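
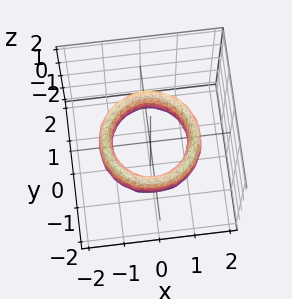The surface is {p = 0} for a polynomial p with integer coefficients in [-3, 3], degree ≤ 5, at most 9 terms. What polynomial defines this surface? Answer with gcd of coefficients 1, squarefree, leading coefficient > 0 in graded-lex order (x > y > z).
x^4 + 2*x^2*y^2 + y^4 - 3*x^2 - 3*y^2 + z^2 + 2

1. Degree: the shape is more complex than any degree-3 surface, so deg p = 4.
2. Symmetries: the surface is invariant under rotation about z: p = q(x² + y², z).
3. Against the integer gridlines: it misses every integer gridline on the z-axis; a circular section at z = 0 has radius exactly 1.
4. Together with the visible shape, these determine p as stated. Check: (-1, 0, 0) on the x-axis lies on the surface, and p(-1, 0, 0) = 0. ✓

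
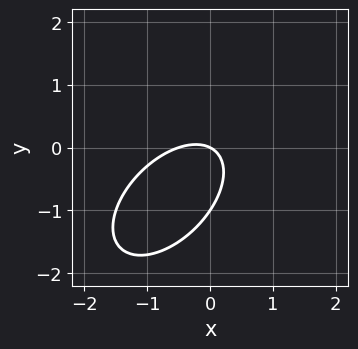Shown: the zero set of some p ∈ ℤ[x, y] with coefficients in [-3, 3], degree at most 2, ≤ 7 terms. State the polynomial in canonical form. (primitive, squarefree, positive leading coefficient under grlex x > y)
(a) Degree: no degree-1 curve has this shape, so deg p = 2.
(b) Against the integer gridlines: the y-axis gridline crossings are at y ∈ {-1, 0}; it crosses the x-axis at the gridline x = 0.
(c) Solving for integer coefficients yields p as stated.

2*x^2 - 2*x*y + 2*y^2 + x + 2*y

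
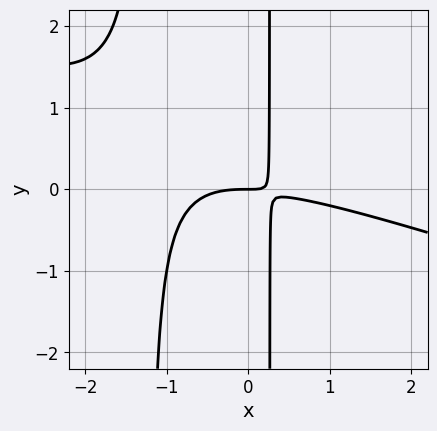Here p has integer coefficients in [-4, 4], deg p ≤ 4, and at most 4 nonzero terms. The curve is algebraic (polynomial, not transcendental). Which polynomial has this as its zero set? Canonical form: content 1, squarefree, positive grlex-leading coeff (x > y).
x^3 + 3*x^2*y + 3*x*y - y

(a) The degree is 3 — the shape is more complex than any degree-2 curve.
(b) Against the integer gridlines: one x-axis crossing is at x = 0; one y-axis crossing is at y = 0.
(c) These observations pin down the coefficients.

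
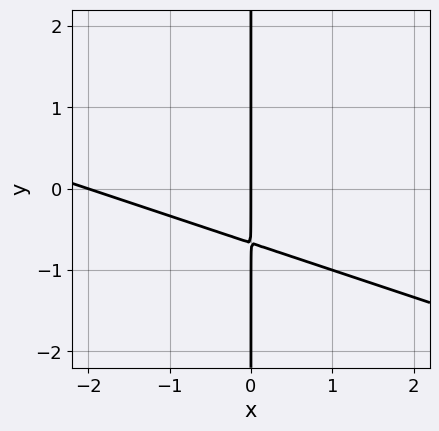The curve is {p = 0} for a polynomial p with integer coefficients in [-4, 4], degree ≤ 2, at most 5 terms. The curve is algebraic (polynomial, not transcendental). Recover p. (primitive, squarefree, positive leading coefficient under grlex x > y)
First, deg p = 2. The shape is more complex than any degree-1 curve.
Next, from the visible intercepts: every point of the y-axis in the box is on the curve; among the integer gridlines, it crosses the x-axis at x ∈ {-2, 0}.
Finally, assembling these constraints gives the stated polynomial.

x^2 + 3*x*y + 2*x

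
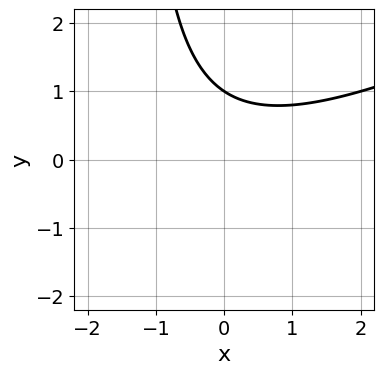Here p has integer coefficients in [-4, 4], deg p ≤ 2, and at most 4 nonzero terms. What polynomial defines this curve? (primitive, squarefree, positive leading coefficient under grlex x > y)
x^2 - 2*x*y - 3*y + 3

First, degree: no degree-1 curve has this shape, so deg p = 2.
Then, reading off the gridlines: it meets the y-axis at y = 1 (among the integer gridlines); the curve avoids every integer x-axis point in the box.
Finally, putting this together gives p.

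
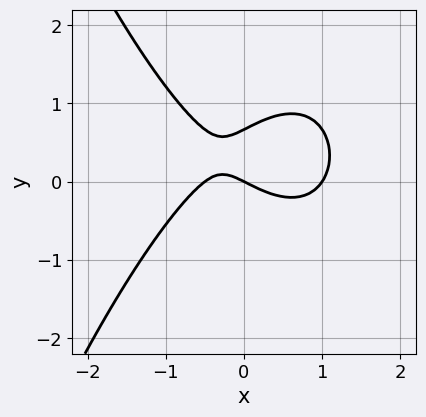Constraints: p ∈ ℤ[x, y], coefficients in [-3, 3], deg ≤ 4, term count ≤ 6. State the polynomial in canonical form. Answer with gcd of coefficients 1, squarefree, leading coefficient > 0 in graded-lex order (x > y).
2*x^3 - x^2 + 3*y^2 - x - 2*y

(a) deg p = 3. The shape is more complex than any degree-2 curve.
(b) Observable constraints: among the integer gridlines, it crosses the x-axis at x ∈ {0, 1}; it meets the y-axis at y = 0 (among the integer gridlines).
(c) Fitting integer coefficients to these (and the overall shape) gives p.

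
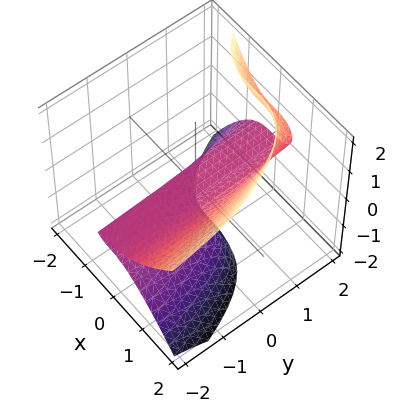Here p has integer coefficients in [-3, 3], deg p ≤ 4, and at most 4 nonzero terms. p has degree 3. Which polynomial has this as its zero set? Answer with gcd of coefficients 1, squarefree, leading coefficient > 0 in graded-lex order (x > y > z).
x^3 + y*z^2 - z^2 - z

1. The degree is 3 — a generic line meets the surface in up to 3 points.
2. Checking where it meets the axes: every point of the y-axis in the box is on the surface; among the integer gridlines, it crosses the z-axis at z ∈ {-1, 0}; it meets the x-axis at x = 0 (among the integer gridlines).
3. Fitting integer coefficients to these (and the overall shape) gives p.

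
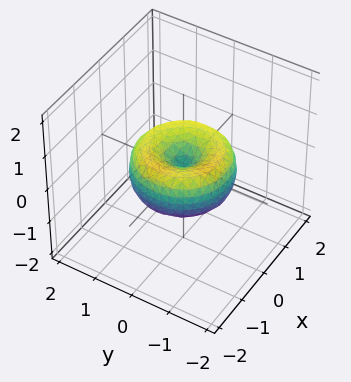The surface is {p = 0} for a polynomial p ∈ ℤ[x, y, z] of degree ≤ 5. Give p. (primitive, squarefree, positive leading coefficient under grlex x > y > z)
2*x^4 + 4*x^2*y^2 + 2*y^4 - 3*x^2 - 3*y^2 + 3*z^2

1. deg p = 4. No degree-3 surface has this shape.
2. Symmetries: every cross-section ⟂ z is a circle, so x, y appear only via x² + y².
3. Against the integer gridlines: one z-axis crossing is at z = 0; one x-axis crossing is at x = 0; it meets the y-axis at y = 0 (among the integer gridlines).
4. Assembling these constraints gives the stated polynomial.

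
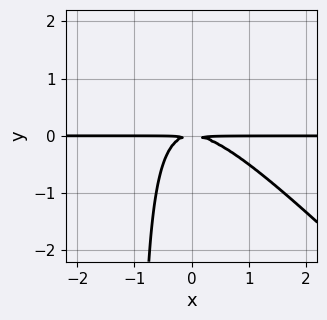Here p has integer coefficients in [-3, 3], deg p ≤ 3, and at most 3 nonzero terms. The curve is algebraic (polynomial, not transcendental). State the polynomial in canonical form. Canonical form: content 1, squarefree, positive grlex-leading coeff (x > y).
x^2*y + x*y^2 + y^2

(a) deg p = 3. The shape is more complex than any degree-2 curve.
(b) From the visible intercepts: the visible x-axis segment lies entirely on the curve.
(c) Together with the visible shape, these determine p as stated.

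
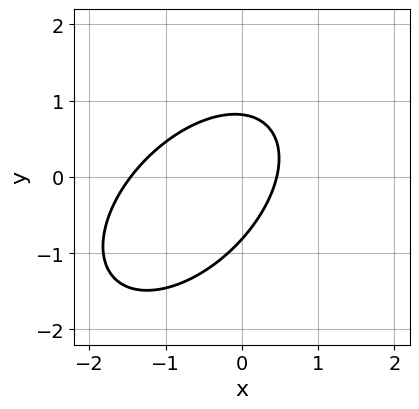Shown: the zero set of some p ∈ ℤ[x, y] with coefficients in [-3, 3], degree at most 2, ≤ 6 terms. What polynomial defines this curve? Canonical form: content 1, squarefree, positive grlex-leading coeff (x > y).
First, deg p = 2. A generic line meets the curve in up to 2 points.
Finally, the integer polynomial consistent with all of this is the stated p.

3*x^2 - 3*x*y + 3*y^2 + 3*x - 2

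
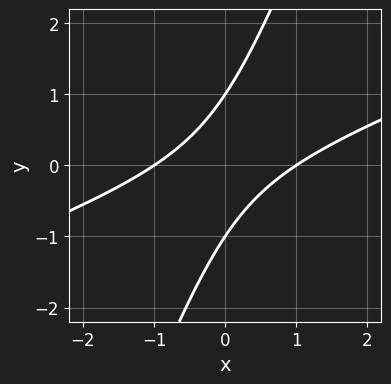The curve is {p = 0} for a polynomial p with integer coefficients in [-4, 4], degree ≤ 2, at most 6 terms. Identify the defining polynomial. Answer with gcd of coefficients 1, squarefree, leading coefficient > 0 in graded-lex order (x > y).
The degree is 2 — the shape is more complex than any degree-1 curve.
From the visible intercepts: among the integer gridlines, it crosses the y-axis at y ∈ {-1, 1}; among the integer gridlines, it crosses the x-axis at x ∈ {-1, 1}.
Fitting integer coefficients to these (and the overall shape) gives p.

x^2 - 3*x*y + y^2 - 1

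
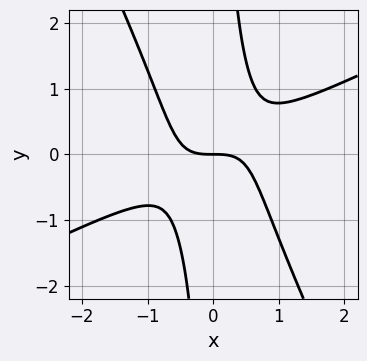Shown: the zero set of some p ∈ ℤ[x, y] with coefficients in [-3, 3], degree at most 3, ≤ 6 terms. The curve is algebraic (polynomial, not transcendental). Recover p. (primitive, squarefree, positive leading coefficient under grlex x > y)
2*x^3 - 3*x^2*y - 2*x*y^2 + 2*y

1. Degree: no degree-2 curve has this shape, so deg p = 3.
2. From the visible intercepts: it meets the y-axis at y = 0 (among the integer gridlines); one x-axis crossing is at x = 0.
3. Putting this together gives p.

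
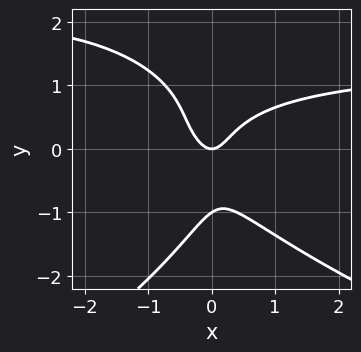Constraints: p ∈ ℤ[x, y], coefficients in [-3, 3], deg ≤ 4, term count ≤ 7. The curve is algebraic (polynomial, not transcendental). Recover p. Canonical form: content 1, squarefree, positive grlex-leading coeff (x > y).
1. deg p = 4. A generic line meets the curve in up to 4 points.
2. Against the integer gridlines: among the integer gridlines, it crosses the y-axis at y ∈ {-1, 0}; it crosses the x-axis at the gridline x = 0.
3. These observations pin down the coefficients.

y^4 + 2*x^2*y + 2*x*y^2 - 3*x^2 + y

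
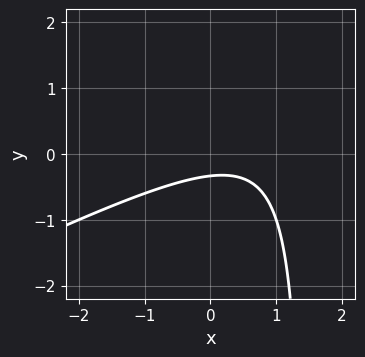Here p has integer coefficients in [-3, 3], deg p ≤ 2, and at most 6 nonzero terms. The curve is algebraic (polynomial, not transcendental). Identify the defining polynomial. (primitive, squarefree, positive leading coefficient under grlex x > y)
(a) deg p = 2.
(b) From the axis intercepts and sections: it misses every integer gridline on the x-axis.
(c) Matching integer coefficients to the picture gives p.

x^2 - 2*x*y - x + 3*y + 1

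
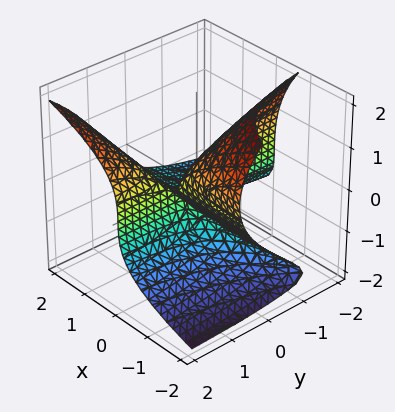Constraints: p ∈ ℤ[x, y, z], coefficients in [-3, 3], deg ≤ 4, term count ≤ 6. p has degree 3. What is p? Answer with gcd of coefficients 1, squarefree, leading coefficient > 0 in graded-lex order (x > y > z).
First, the degree is 3 — a generic line meets the surface in up to 3 points.
Next, reading off the gridlines: one x-axis crossing is at x = 0; it crosses the z-axis at the gridline z = 0; the visible y-axis segment lies entirely on the surface.
Finally, fitting integer coefficients to these (and the overall shape) gives p.

x*y*z - z^3 + 2*x*y - 2*x*z - x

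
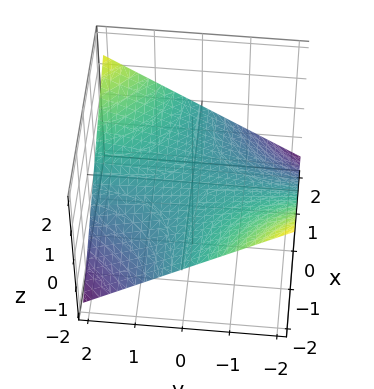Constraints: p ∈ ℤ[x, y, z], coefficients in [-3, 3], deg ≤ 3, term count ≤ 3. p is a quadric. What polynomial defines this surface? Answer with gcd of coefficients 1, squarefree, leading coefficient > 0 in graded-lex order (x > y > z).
x*y - 3*z

(a) The degree is 2 — a hyperbolic paraboloid; a quadric.
(b) Observable constraints: it meets the z-axis at z = 0 (among the integer gridlines); the visible y-axis segment lies entirely on the surface.
(c) Assembling these constraints gives the stated polynomial.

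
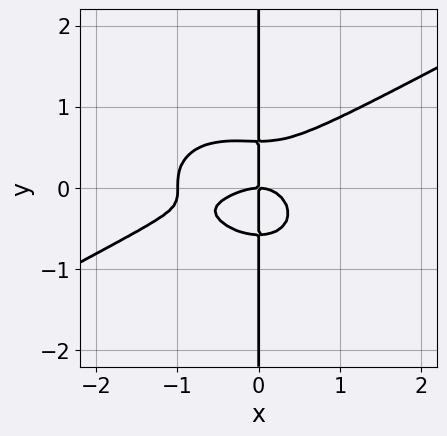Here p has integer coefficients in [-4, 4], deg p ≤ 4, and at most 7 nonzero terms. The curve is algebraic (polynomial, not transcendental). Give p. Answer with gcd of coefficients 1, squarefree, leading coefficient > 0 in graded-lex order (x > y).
1. Degree: a generic line meets the curve in up to 4 points, so deg p = 4.
2. From the visible intercepts: every point of the y-axis in the box is on the curve; the x-axis gridline crossings are at x ∈ {-1, 0}.
3. Solving for integer coefficients yields p as stated.

x^4 - x^3*y - 3*x*y^3 + x^3 + x*y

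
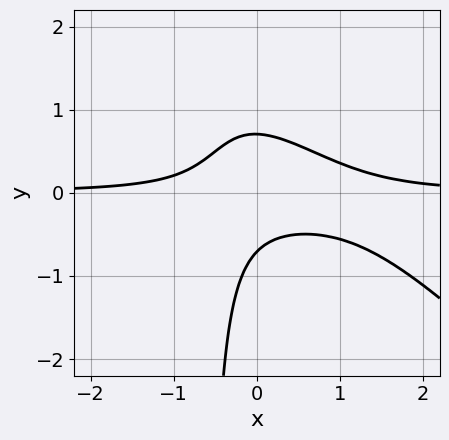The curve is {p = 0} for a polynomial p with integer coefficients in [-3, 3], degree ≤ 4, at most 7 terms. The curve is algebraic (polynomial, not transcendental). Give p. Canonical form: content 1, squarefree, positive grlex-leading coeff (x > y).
3*x^2*y + 3*x*y^2 - 2*x*y + 2*y^2 - 1

(a) deg p = 3. The shape is more complex than any degree-2 curve.
(b) Reading off the gridlines: the curve avoids every integer x-axis point in the box.
(c) Assembling these constraints gives the stated polynomial.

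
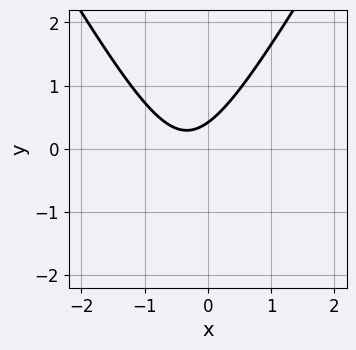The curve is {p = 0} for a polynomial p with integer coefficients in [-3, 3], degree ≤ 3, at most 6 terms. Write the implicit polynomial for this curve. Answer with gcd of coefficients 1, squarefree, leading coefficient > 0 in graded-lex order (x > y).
3*x^2 - y^2 + 2*x - 2*y + 1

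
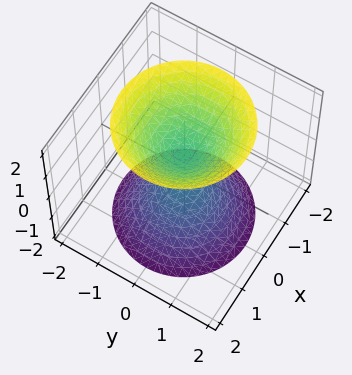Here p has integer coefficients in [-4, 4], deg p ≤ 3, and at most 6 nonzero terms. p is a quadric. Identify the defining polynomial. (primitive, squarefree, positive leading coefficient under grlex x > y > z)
3*x^2 + 3*y^2 - 2*z^2 + 1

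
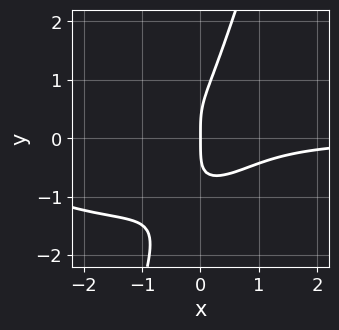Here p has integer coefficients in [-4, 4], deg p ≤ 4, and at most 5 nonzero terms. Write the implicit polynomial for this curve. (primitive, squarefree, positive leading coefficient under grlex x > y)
1. The degree is 4 — the shape is more complex than any degree-3 curve.
2. Observable constraints: it meets the y-axis at y = 0 (among the integer gridlines); it crosses the x-axis at the gridline x = 0.
3. Fitting integer coefficients to these (and the overall shape) gives p.

x^3*y + 3*x*y^3 - y^4 + 3*x^2*y + 2*x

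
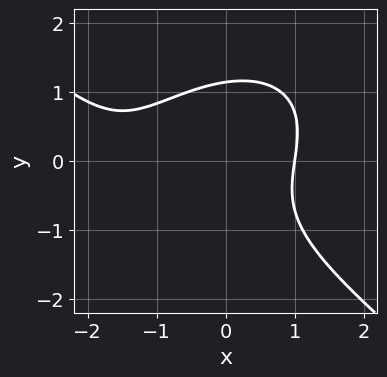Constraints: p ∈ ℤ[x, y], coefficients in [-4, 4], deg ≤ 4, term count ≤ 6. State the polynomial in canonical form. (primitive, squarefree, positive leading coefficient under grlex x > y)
First, degree: no degree-2 curve has this shape, so deg p = 3.
Then, reading off the gridlines: one x-axis crossing is at x = 1.
Finally, together with the visible shape, these determine p as stated.

x^3 + 2*y^3 + 2*x^2 - x*y - 3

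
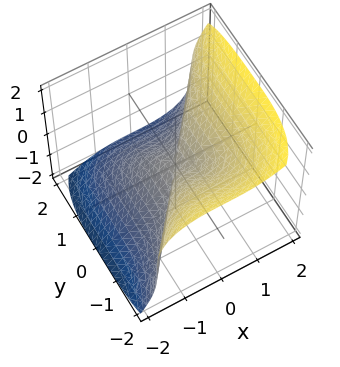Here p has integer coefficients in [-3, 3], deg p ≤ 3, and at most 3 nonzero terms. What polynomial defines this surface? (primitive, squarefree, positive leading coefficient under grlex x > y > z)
2*x^3 - y^3 - 2*z^3

(a) The degree is 3 — no degree-2 surface has this shape.
(b) Observable constraints: one y-axis crossing is at y = 0; one x-axis crossing is at x = 0; it crosses the z-axis at the gridline z = 0.
(c) Assembling these constraints gives the stated polynomial.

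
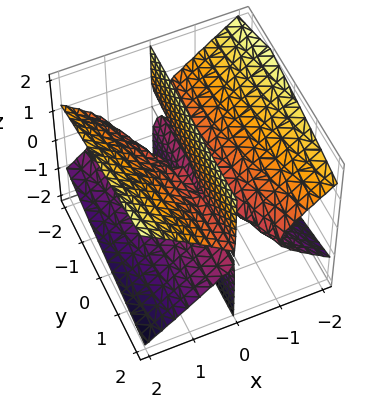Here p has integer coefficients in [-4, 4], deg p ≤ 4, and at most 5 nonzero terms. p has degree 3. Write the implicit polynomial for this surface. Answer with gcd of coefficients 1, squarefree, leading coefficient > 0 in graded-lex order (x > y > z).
(a) deg p = 3. No degree-2 surface has this shape.
(b) From the axis intercepts and sections: it meets the x-axis at x = 0 (among the integer gridlines); the visible y-axis segment lies entirely on the surface; the visible z-axis segment lies entirely on the surface.
(c) Together with the visible shape, these determine p as stated.

2*x^3 + x^2*y - 3*x*z^2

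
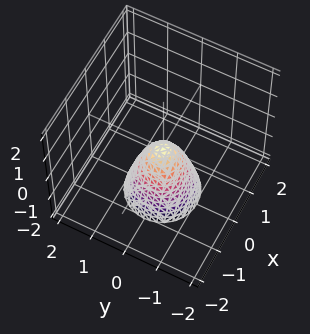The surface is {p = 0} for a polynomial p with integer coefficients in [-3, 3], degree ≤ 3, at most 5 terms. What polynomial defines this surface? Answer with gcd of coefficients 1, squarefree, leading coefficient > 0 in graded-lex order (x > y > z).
2*x^2 + 2*y^2 + z

First, degree: a paraboloid; a quadric, so deg p = 2.
Then, symmetries: every cross-section ⟂ z is a circle, so x, y appear only via x² + y².
Next, against the integer gridlines: a circular section at z = -1 has radius between 0 and 1; it meets the x-axis at x = 0 (among the integer gridlines).
Finally, together with the visible shape, these determine p as stated.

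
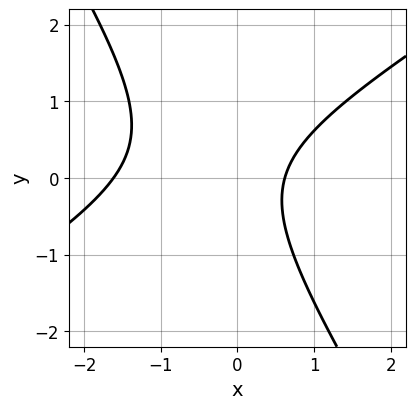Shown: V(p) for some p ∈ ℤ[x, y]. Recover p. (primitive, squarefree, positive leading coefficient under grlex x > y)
x^2 - x*y - y^2 + x - 1

1. The degree is 2 — no degree-1 curve has this shape.
2. Observable constraints: the curve avoids every integer y-axis point in the box.
3. Fitting integer coefficients to these (and the overall shape) gives p.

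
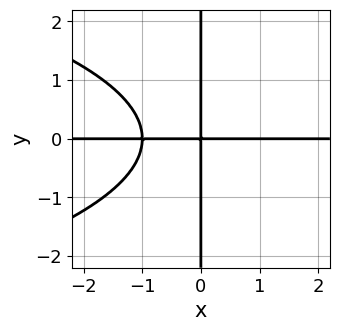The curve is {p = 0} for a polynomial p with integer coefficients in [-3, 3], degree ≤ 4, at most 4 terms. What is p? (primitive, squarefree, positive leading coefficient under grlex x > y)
2*x*y^3 + 3*x^2*y + 3*x*y

1. The degree is 4 — a generic line meets the curve in up to 4 points.
2. From the visible intercepts: the visible y-axis segment lies entirely on the curve; the visible x-axis segment lies entirely on the curve.
3. These observations pin down the coefficients.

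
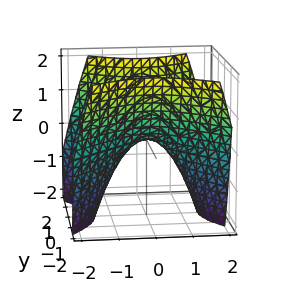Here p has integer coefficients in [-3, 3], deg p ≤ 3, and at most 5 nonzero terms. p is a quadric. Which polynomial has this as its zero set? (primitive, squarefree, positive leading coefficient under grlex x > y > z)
1. The degree is 2 — a hyperbolic paraboloid; a quadric.
2. Symmetries: the x ↦ −x reflection is a symmetry, so x appears only in even powers; it's symmetric under y → −y, forcing even powers of y.
3. Reading off the gridlines: it meets the x-axis at x = 0 (among the integer gridlines); it meets the z-axis at z = 0 (among the integer gridlines); it crosses the y-axis at the gridline y = 0.
4. Assembling these constraints gives the stated polynomial.

x^2 - y^2 + z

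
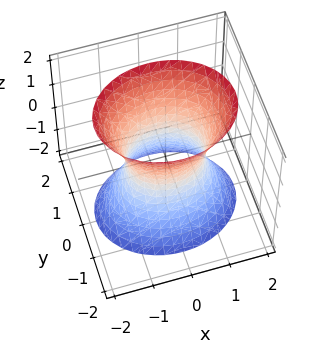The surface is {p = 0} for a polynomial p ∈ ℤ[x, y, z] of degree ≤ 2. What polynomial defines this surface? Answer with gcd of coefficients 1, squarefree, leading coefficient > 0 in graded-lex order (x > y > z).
First, deg p = 2. One connected sheet with a waist; a quadric.
Next, symmetries: mirror symmetry x ↦ −x ⇒ only even powers of x; it's symmetric under z → −z, forcing even powers of z; it's symmetric under y → −y, forcing even powers of y.
Next, checking where it meets the axes: it misses every integer gridline on the z-axis; among the integer gridlines, it crosses the x-axis at x ∈ {-1, 1}.
Finally, putting this together gives p.

2*x^2 + 3*y^2 - z^2 - 2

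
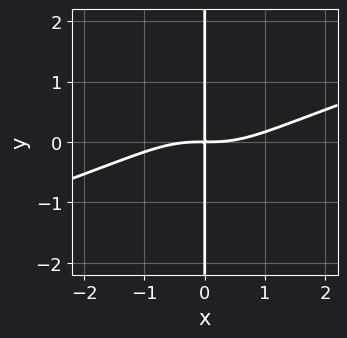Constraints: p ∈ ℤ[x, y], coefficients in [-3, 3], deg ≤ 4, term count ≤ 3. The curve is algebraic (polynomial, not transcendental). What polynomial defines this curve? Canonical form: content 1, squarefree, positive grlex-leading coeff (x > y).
x^4 - 3*x^3*y - 3*x*y

(a) The degree is 4 — a generic line meets the curve in up to 4 points.
(b) Reading off the gridlines: every point of the y-axis in the box is on the curve.
(c) Fitting integer coefficients to these (and the overall shape) gives p.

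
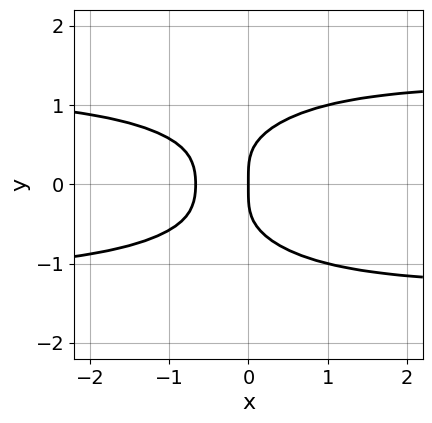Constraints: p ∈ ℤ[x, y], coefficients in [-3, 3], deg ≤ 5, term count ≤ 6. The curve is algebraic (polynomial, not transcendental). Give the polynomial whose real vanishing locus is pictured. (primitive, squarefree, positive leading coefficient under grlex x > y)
First, the degree is 4 — the shape is more complex than any degree-3 curve.
Then, symmetries: the y ↦ −y reflection is a symmetry, so y appears only in even powers.
Next, checking where it meets the axes: it meets the x-axis at x = 0 (among the integer gridlines); it meets the y-axis at y = 0 (among the integer gridlines).
Finally, fitting integer coefficients to these (and the overall shape) gives p.

2*x^2*y^2 + 3*y^4 - 3*x^2 - 2*x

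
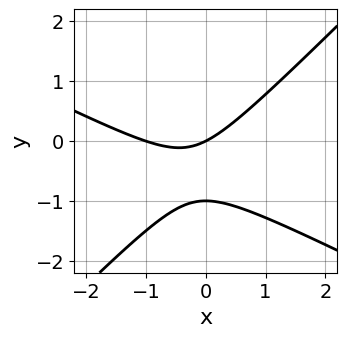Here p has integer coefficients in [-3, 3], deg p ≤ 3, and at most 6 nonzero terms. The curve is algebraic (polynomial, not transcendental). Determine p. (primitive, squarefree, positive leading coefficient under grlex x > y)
deg p = 2. A generic line meets the curve in up to 2 points.
Checking where it meets the axes: the x-axis gridline crossings are at x ∈ {-1, 0}; the y-axis gridline crossings are at y ∈ {-1, 0}.
Matching integer coefficients to the picture gives p.

x^2 + x*y - 2*y^2 + x - 2*y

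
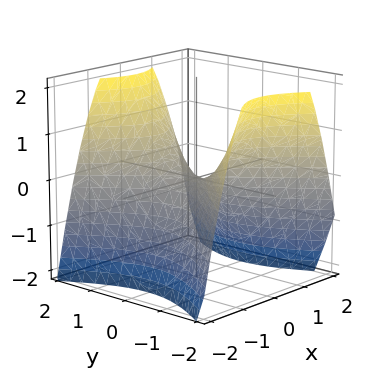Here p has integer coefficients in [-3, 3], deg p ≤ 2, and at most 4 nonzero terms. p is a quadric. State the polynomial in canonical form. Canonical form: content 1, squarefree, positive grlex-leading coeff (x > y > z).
3*x^2 - 2*y^2 + 3*z

1. The degree is 2 — a hyperbolic paraboloid; a quadric.
2. Symmetries: it's symmetric under y → −y, forcing even powers of y; mirror symmetry x ↦ −x ⇒ only even powers of x.
3. From the axis intercepts and sections: one y-axis crossing is at y = 0; it meets the z-axis at z = 0 (among the integer gridlines); one x-axis crossing is at x = 0.
4. These observations pin down the coefficients.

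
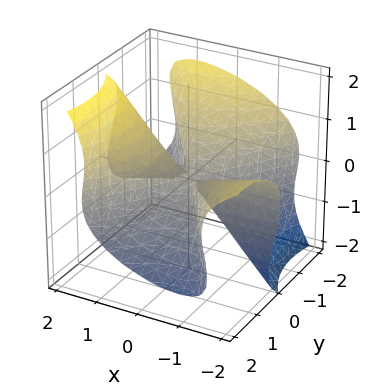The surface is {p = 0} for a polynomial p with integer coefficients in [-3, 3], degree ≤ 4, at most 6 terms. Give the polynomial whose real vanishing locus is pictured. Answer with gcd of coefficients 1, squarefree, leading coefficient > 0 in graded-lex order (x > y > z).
2*x^2*y + 3*x*z^2 - y^3 - 3*z^3

(a) Degree: a generic line meets the surface in up to 3 points, so deg p = 3.
(b) Against the integer gridlines: the visible x-axis segment lies entirely on the surface; it meets the z-axis at z = 0 (among the integer gridlines); one y-axis crossing is at y = 0.
(c) Matching integer coefficients to the picture gives p.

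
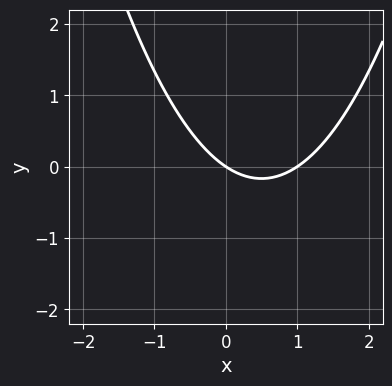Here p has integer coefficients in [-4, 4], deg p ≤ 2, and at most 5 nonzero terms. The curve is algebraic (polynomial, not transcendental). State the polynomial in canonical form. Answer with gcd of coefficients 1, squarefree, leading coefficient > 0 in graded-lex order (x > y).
2*x^2 - 2*x - 3*y

1. deg p = 2.
2. From the visible intercepts: among the integer gridlines, it crosses the x-axis at x ∈ {0, 1}; it crosses the y-axis at the gridline y = 0.
3. Putting this together gives p.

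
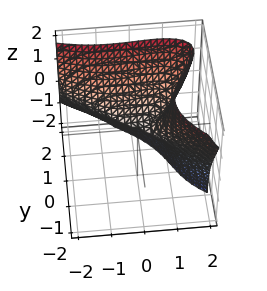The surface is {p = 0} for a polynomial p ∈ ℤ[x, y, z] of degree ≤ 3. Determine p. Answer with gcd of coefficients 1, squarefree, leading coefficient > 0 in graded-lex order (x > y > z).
x^3 - 3*x*y*z + 2*x*z^2 + 3*y^3 - 3*z^2

(a) Degree: no degree-2 surface has this shape, so deg p = 3.
(b) From the axis intercepts and sections: one y-axis crossing is at y = 0; one z-axis crossing is at z = 0.
(c) Assembling these constraints gives the stated polynomial.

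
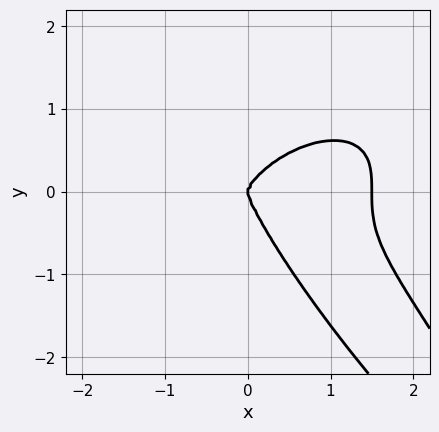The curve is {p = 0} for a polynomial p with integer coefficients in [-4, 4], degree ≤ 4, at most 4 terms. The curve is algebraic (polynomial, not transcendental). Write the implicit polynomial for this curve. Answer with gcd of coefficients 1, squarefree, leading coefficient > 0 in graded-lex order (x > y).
2*x^4 + 3*x*y^3 + 2*y^4 - 3*x^3

(a) Degree: no degree-3 curve has this shape, so deg p = 4.
(b) From the axis intercepts and sections: it crosses the x-axis at the gridline x = 0; it crosses the y-axis at the gridline y = 0.
(c) Matching integer coefficients to the picture gives p.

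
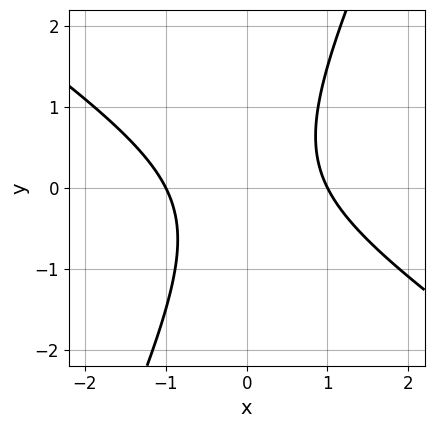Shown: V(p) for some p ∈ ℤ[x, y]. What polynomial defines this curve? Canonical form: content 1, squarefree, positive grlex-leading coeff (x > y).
3*x^2 + 3*x*y - 2*y^2 - 3

1. The degree is 2 — no degree-1 curve has this shape.
2. Against the integer gridlines: the curve avoids every integer y-axis point in the box; among the integer gridlines, it crosses the x-axis at x ∈ {-1, 1}.
3. Putting this together gives p.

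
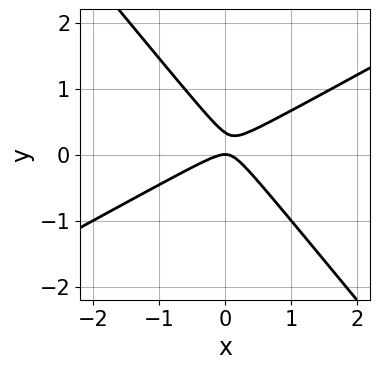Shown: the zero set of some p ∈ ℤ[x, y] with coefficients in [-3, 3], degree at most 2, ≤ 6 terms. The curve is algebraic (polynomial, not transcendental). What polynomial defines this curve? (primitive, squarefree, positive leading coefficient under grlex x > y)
First, degree: a generic line meets the curve in up to 2 points, so deg p = 2.
Then, from the axis intercepts and sections: it crosses the x-axis at the gridline x = 0; it meets the y-axis at y = 0 (among the integer gridlines).
Finally, solving for integer coefficients yields p as stated.

2*x^2 - 2*x*y - 3*y^2 + y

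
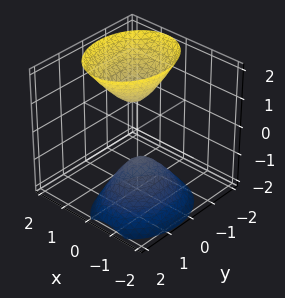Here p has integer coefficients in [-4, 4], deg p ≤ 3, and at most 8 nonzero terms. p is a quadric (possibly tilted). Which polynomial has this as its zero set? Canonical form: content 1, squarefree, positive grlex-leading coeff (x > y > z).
There are 2 components. Treating them together as one polynomial.
Degree: a generic line meets the surface in up to 2 points, so deg p = 2.
Observable constraints: it misses every integer gridline on the y-axis; the surface avoids every integer x-axis point in the box; the z-axis gridline crossings are at z ∈ {-1, 1}.
The integer polynomial consistent with all of this is the stated p.

3*x^2 - 2*x*z + 2*y^2 + y*z - z^2 + 1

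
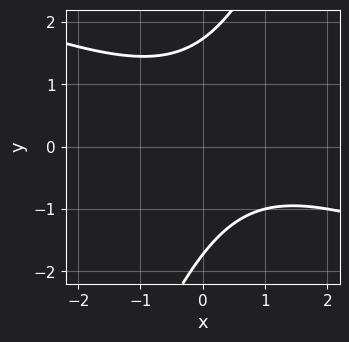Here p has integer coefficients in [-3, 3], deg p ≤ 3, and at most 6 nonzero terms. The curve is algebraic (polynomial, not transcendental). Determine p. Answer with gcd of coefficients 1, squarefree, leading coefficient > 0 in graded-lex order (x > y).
x^2 + 2*x*y - y^2 - x + 3

First, degree: the shape is more complex than any degree-1 curve, so deg p = 2.
Then, against the integer gridlines: the curve avoids every integer x-axis point in the box.
Finally, the integer polynomial consistent with all of this is the stated p.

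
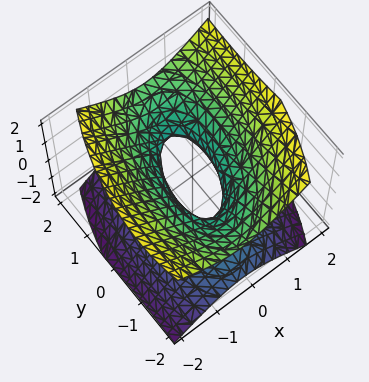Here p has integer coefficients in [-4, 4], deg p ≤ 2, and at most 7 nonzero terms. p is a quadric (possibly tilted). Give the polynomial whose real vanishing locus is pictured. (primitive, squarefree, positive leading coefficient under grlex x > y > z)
First, degree: the shape is more complex than any degree-1 surface, so deg p = 2.
Next, observable constraints: among the integer gridlines, it crosses the y-axis at y ∈ {-1, 1}; it misses every integer gridline on the z-axis.
Finally, putting this together gives p.

3*x^2 - x*y + y^2 - 3*z^2 - 1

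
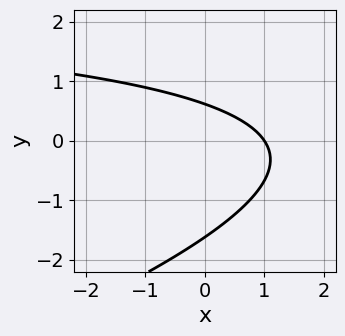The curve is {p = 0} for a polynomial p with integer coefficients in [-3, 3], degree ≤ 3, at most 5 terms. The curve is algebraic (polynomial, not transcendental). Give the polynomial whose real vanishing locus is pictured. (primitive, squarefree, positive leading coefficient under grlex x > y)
x*y - 3*y^2 - 3*x - 3*y + 3

(a) Degree: no degree-1 curve has this shape, so deg p = 2.
(b) Observable constraints: it crosses the x-axis at the gridline x = 1.
(c) These observations pin down the coefficients.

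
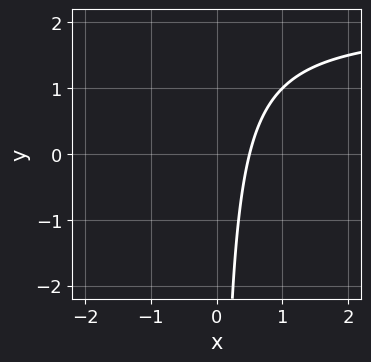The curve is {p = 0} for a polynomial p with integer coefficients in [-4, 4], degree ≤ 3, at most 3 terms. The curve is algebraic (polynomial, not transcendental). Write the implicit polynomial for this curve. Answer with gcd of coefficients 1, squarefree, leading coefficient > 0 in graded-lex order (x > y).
x*y - 2*x + 1

Degree: the shape is more complex than any degree-1 curve, so deg p = 2.
From the visible intercepts: the curve avoids every integer y-axis point in the box.
Matching integer coefficients to the picture gives p.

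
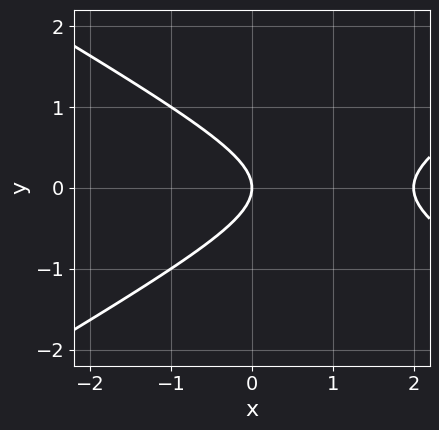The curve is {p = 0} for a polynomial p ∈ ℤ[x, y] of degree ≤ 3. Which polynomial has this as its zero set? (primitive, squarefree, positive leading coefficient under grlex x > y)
1. deg p = 2.
2. Symmetries: the y ↦ −y reflection is a symmetry, so y appears only in even powers.
3. From the axis intercepts and sections: it meets the y-axis at y = 0 (among the integer gridlines); the x-axis gridline crossings are at x ∈ {0, 2}.
4. These observations pin down the coefficients.

x^2 - 3*y^2 - 2*x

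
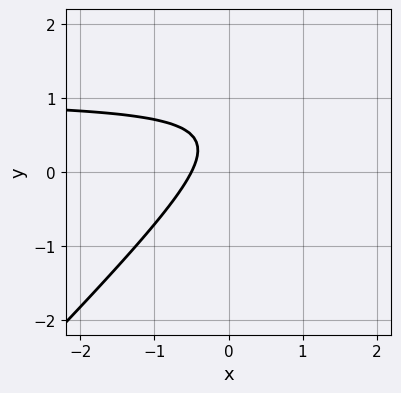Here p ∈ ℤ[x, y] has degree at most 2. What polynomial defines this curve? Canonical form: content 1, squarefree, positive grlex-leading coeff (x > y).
The degree is 2 — a generic line meets the curve in up to 2 points.
From the visible intercepts: it misses every integer gridline on the y-axis.
Matching integer coefficients to the picture gives p.

2*x*y - 2*y^2 - 2*x + 2*y - 1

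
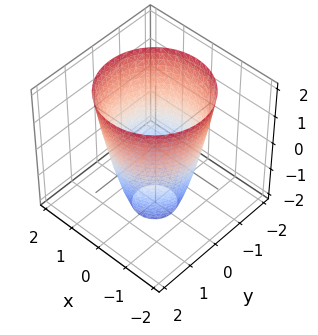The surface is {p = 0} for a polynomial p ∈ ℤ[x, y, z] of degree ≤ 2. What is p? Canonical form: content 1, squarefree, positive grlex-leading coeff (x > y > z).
(a) deg p = 2. A generic line meets the surface in up to 2 points.
(b) Symmetries: the surface is invariant under rotation about z: p = q(x² + y², z).
(c) Observable constraints: it misses every integer gridline on the z-axis; a circular section at z = 0 has radius between 1 and 2.
(d) The integer polynomial consistent with all of this is the stated p.

2*x^2 + 2*y^2 - z - 3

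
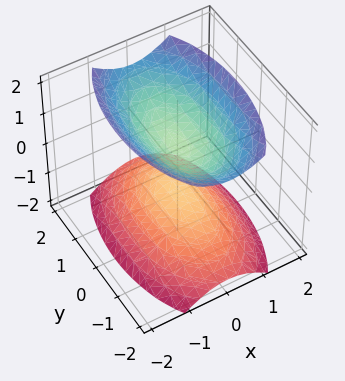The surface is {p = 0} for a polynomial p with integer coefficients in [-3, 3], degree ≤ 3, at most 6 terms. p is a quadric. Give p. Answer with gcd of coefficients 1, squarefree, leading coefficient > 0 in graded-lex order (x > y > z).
3*x^2 + y^2 - 2*z^2 + 1

(a) There are 2 components. Treating them together as one polynomial.
(b) The degree is 2 — two separate bowl-shaped sheets opening away from each other; a quadric.
(c) Symmetries: it's symmetric under x → −x, forcing even powers of x; it's symmetric under y → −y, forcing even powers of y; it's symmetric under z → −z, forcing even powers of z.
(d) From the visible intercepts: no y-intercept at any integer in the box; it misses every integer gridline on the x-axis.
(e) These observations pin down the coefficients.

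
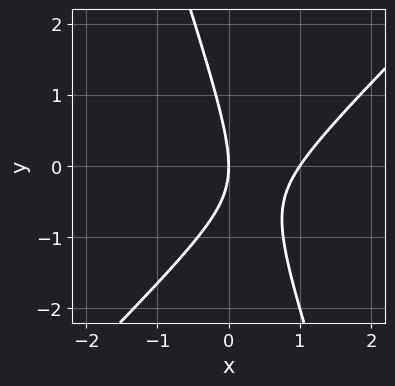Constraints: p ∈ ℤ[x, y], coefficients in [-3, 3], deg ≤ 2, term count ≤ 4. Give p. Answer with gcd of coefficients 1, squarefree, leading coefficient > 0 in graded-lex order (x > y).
3*x^2 - 2*x*y - y^2 - 3*x

First, the degree is 2 — no degree-1 curve has this shape.
Next, observable constraints: one y-axis crossing is at y = 0; among the integer gridlines, it crosses the x-axis at x ∈ {0, 1}.
Finally, solving for integer coefficients yields p as stated.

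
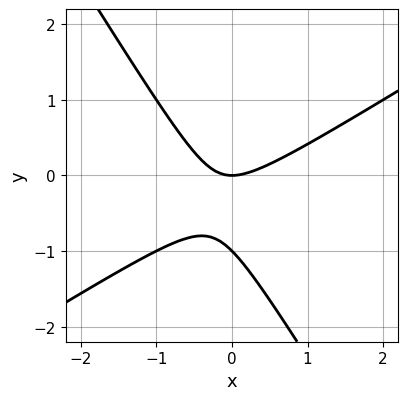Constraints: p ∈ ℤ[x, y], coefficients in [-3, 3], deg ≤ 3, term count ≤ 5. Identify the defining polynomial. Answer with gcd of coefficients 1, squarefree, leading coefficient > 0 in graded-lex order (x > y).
x^2 - x*y - y^2 - y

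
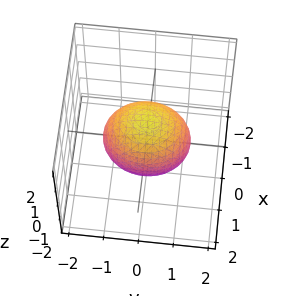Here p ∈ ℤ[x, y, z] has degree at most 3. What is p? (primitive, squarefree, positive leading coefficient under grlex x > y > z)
First, the degree is 2 — bounded and convex; a quadric.
Then, symmetries: it's symmetric under x → −x, forcing even powers of x; it's symmetric under y → −y, forcing even powers of y; mirror symmetry z ↦ −z ⇒ only even powers of z.
Then, against the integer gridlines: among the integer gridlines, it crosses the x-axis at x ∈ {-1, 1}.
Finally, fitting integer coefficients to these (and the overall shape) gives p.

3*x^2 + 2*y^2 + 2*z^2 - 3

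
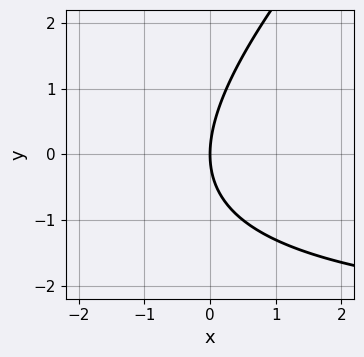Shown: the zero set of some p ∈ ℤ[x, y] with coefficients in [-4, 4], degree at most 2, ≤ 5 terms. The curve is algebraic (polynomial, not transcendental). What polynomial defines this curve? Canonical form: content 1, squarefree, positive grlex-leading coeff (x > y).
x*y - y^2 + 3*x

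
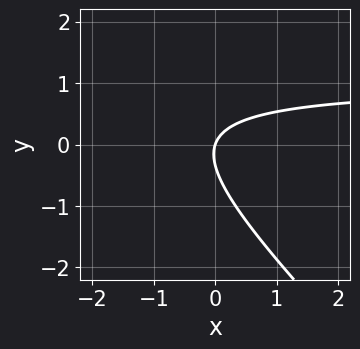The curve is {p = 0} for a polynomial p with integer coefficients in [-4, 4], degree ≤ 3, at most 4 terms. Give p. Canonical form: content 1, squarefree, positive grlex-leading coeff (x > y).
deg p = 2. The shape is more complex than any degree-1 curve.
Reading off the gridlines: one x-axis crossing is at x = 0; one y-axis crossing is at y = 0.
Solving for integer coefficients yields p as stated.

3*x*y + 3*y^2 - 3*x + y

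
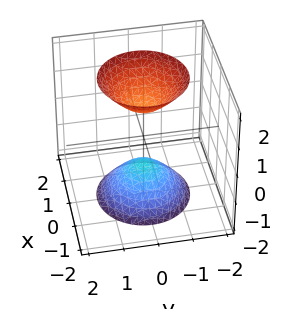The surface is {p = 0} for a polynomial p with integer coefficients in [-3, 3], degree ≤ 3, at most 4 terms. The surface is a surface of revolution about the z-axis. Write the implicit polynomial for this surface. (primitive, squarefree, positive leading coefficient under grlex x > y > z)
I count 2 distinct pieces. Treating them together as one polynomial.
Degree: the shape is more complex than any degree-1 surface, so deg p = 2.
By symmetry, the z-axis is an axis of rotation, so x and y enter only as x² + y².
From the axis intercepts and sections: a circular section at z = -2 has radius between 1 and 2; the surface avoids every integer x-axis point in the box; it misses every integer gridline on the y-axis.
Putting this together gives p. Check: (0, 0, -1) on the z-axis lies on the surface, and p(0, 0, -1) = 0. ✓

2*x^2 + 2*y^2 - z^2 + 1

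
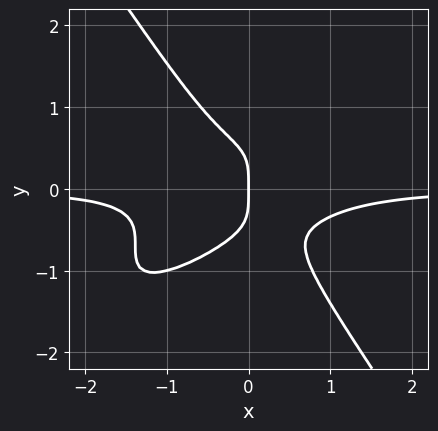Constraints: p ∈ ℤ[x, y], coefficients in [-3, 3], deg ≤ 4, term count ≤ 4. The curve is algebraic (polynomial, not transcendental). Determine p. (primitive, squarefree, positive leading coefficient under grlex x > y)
(a) Degree: the shape is more complex than any degree-3 curve, so deg p = 4.
(b) Checking where it meets the axes: it meets the y-axis at y = 0 (among the integer gridlines); it crosses the x-axis at the gridline x = 0.
(c) Matching integer coefficients to the picture gives p.

2*x^3*y - 3*x^2*y^2 + 2*y^4 + x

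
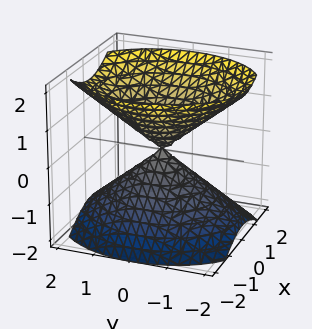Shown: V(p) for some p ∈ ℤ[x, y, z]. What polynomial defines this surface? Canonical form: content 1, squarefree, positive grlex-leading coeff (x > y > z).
3*x^2 + 2*y^2 - 3*z^2

(a) There are 2 components. Treating them together as one polynomial.
(b) deg p = 2. Two nappes meeting at a single point; a quadric.
(c) Symmetries: it's symmetric under z → −z, forcing even powers of z; the y ↦ −y reflection is a symmetry, so y appears only in even powers; mirror symmetry x ↦ −x ⇒ only even powers of x.
(d) Against the integer gridlines: one x-axis crossing is at x = 0; one y-axis crossing is at y = 0; it crosses the z-axis at the gridline z = 0.
(e) Putting this together gives p.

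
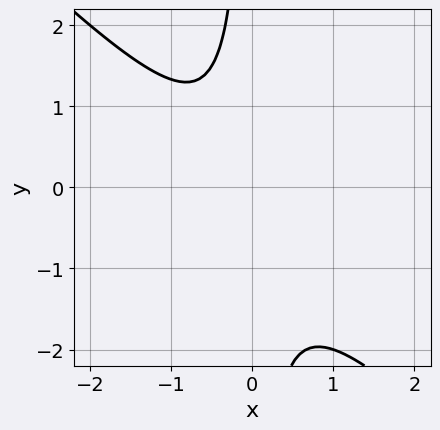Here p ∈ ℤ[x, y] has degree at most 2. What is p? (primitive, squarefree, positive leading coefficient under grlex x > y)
1. Degree: the shape is more complex than any degree-1 curve, so deg p = 2.
2. From the visible intercepts: the curve avoids every integer x-axis point in the box; no y-intercept at any integer in the box.
3. Together with the visible shape, these determine p as stated.

3*x^2 + 3*x*y + x + 2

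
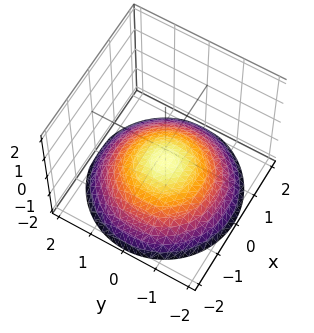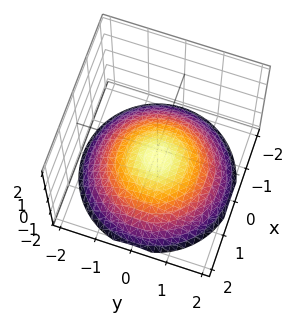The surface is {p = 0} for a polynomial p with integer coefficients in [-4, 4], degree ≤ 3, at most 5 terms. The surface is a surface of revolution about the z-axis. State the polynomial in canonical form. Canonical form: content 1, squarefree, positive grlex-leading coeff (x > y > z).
x^2 + y^2 + 3*z + 2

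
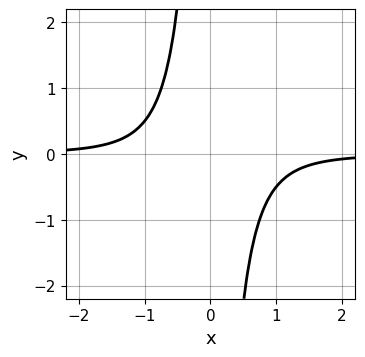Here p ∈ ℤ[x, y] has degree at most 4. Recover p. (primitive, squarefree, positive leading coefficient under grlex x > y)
1. deg p = 4. The shape is more complex than any degree-3 curve.
2. From the visible intercepts: it misses every integer gridline on the y-axis; no x-intercept at any integer in the box.
3. These observations pin down the coefficients.

3*x^3*y + x*y + 2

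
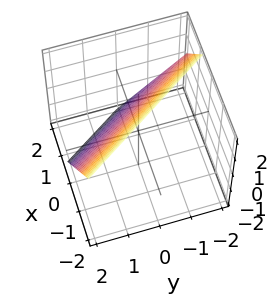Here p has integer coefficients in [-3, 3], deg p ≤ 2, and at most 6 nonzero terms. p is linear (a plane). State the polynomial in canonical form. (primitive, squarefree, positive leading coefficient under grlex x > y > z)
3*x + 2*y + 2*z - 2

(a) deg p = 1.
(b) From the visible intercepts: it meets the z-axis at z = 1 (among the integer gridlines); one y-axis crossing is at y = 1.
(c) Solving for integer coefficients yields p as stated.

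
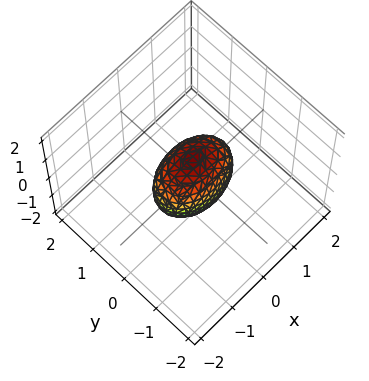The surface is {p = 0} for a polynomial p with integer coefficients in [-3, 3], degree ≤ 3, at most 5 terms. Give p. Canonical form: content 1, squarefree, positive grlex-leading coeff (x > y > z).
x^2 + 2*y^2 + z^2 - 1

First, the degree is 2 — bounded and convex; a quadric.
Then, symmetries: mirror symmetry y ↦ −y ⇒ only even powers of y; it's symmetric under x → −x, forcing even powers of x; mirror symmetry z ↦ −z ⇒ only even powers of z.
Next, observable constraints: the z-axis gridline crossings are at z ∈ {-1, 1}; the x-axis gridline crossings are at x ∈ {-1, 1}.
Finally, together with the visible shape, these determine p as stated.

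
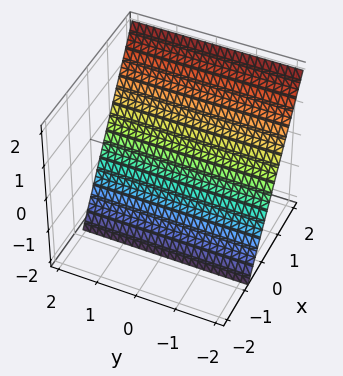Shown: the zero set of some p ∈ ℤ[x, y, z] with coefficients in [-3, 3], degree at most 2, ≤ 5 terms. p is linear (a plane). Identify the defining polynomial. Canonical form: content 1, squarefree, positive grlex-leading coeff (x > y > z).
First, the degree is 1 — the surface is flat (a plane).
Then, reading off the gridlines: the surface avoids every integer y-axis point in the box; one z-axis crossing is at z = -1.
Finally, solving for integer coefficients yields p as stated.

3*x - 2*z - 2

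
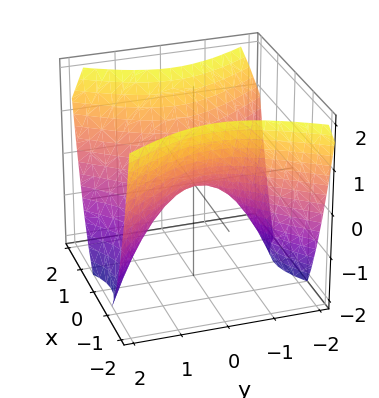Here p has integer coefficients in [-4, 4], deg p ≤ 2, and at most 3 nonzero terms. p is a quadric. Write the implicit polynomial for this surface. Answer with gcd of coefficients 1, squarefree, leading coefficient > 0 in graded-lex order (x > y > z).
(a) The degree is 2 — a hyperbolic paraboloid; a quadric.
(b) Symmetries: mirror symmetry x ↦ −x ⇒ only even powers of x; it's symmetric under y → −y, forcing even powers of y.
(c) Checking where it meets the axes: it crosses the y-axis at the gridline y = 0; one z-axis crossing is at z = 0.
(d) Matching integer coefficients to the picture gives p.

3*x^2 - 2*y^2 - 3*z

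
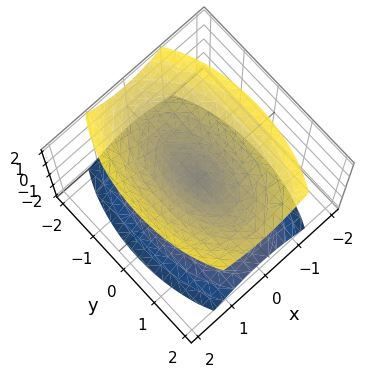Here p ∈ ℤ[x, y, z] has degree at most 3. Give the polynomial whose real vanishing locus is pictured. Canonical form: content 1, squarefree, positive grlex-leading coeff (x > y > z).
1. I count 2 distinct pieces.
2. deg p = 2.
3. Symmetries: the y ↦ −y reflection is a symmetry, so y appears only in even powers; mirror symmetry x ↦ −x ⇒ only even powers of x; mirror symmetry z ↦ −z ⇒ only even powers of z.
4. Checking where it meets the axes: one x-axis crossing is at x = 0; it meets the y-axis at y = 0 (among the integer gridlines); one z-axis crossing is at z = 0.
5. The integer polynomial consistent with all of this is the stated p.

3*x^2 + y^2 - 2*z^2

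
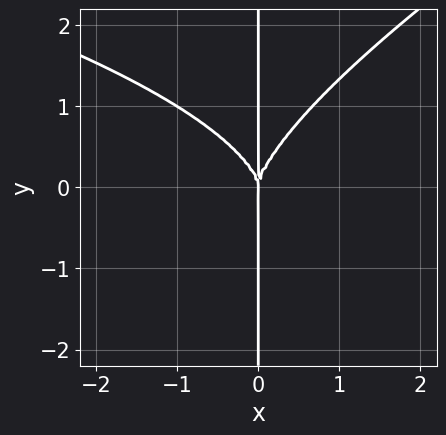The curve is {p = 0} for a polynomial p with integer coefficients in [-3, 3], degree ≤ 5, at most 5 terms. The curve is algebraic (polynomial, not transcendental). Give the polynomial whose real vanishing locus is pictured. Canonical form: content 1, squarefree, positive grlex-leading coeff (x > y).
The degree is 4 — no degree-3 curve has this shape.
Reading off the gridlines: one x-axis crossing is at x = 0; every point of the y-axis in the box is on the curve.
Together with the visible shape, these determine p as stated.

x^2*y^2 - 2*x*y^3 + 3*x^3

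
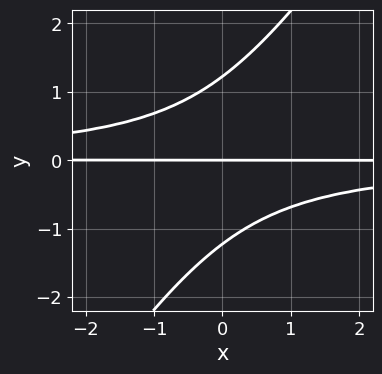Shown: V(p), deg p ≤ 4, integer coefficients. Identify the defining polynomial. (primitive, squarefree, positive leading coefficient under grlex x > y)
3*x*y^2 - 2*y^3 + 3*y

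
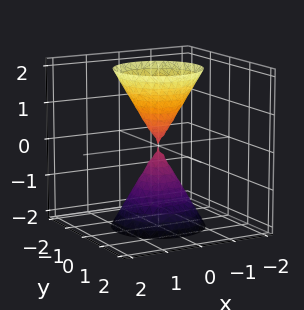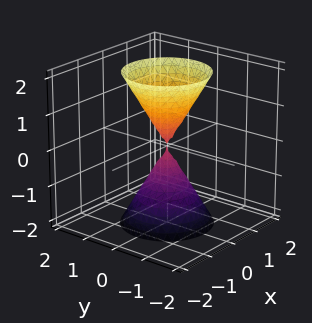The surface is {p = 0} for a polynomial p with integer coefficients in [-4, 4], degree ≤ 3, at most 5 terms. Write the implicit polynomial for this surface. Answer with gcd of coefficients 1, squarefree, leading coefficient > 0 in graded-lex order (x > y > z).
3*x^2 + 3*y^2 - z^2

First, the picture has 2 separate pieces. Treating them together as one polynomial.
Next, degree: a double cone through the origin; a quadric, so deg p = 2.
Next, symmetries: mirror symmetry z ↦ −z ⇒ only even powers of z; the surface is invariant under rotation about z: p = q(x² + y², z).
Then, reading off the gridlines: it crosses the y-axis at the gridline y = 0; it crosses the z-axis at the gridline z = 0; a circular section at z = -1 has radius between 0 and 1.
Finally, putting this together gives p.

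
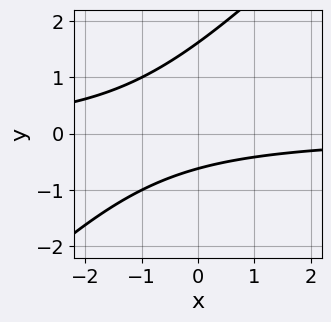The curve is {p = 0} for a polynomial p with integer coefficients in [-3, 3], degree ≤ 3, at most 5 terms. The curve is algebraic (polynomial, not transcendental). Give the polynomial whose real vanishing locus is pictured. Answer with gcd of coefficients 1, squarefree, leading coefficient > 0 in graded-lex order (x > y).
1. deg p = 2.
2. Checking where it meets the axes: it misses every integer gridline on the x-axis.
3. Assembling these constraints gives the stated polynomial.

x*y - y^2 + y + 1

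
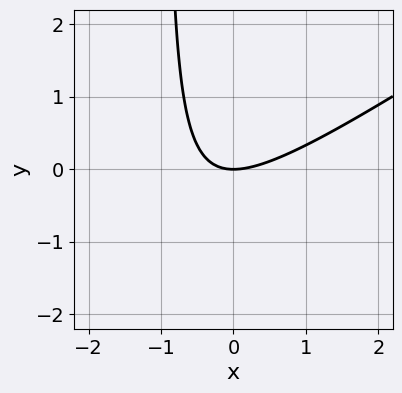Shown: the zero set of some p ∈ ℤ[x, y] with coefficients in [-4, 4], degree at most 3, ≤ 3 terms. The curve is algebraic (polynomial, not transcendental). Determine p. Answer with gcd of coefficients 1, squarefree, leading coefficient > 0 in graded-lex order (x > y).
deg p = 2. A generic line meets the curve in up to 2 points.
Observable constraints: it crosses the y-axis at the gridline y = 0; it crosses the x-axis at the gridline x = 0.
The integer polynomial consistent with all of this is the stated p.

2*x^2 - 3*x*y - 3*y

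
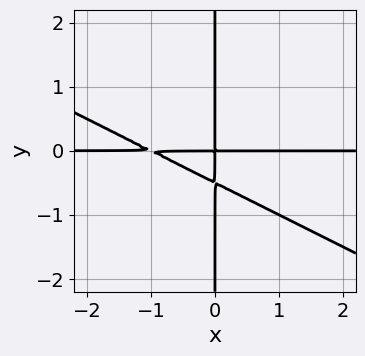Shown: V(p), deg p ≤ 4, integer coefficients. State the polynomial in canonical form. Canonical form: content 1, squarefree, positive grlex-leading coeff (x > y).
(a) The degree is 3 — a generic line meets the curve in up to 3 points.
(b) Observable constraints: the visible x-axis segment lies entirely on the curve; the visible y-axis segment lies entirely on the curve.
(c) Putting this together gives p.

x^2*y + 2*x*y^2 + x*y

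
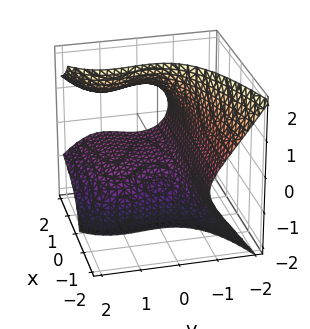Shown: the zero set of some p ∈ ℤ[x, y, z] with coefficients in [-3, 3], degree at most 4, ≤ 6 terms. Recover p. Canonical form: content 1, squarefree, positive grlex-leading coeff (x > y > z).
(a) deg p = 3.
(b) From the axis intercepts and sections: no x-intercept at any integer in the box; it meets the z-axis at z = -1 (among the integer gridlines).
(c) These observations pin down the coefficients.

3*x*z^2 - 2*y^3 + 3*y^2 - 3*z - 3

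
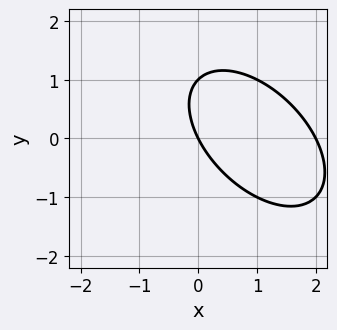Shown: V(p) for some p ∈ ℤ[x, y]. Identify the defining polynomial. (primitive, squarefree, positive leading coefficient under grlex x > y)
x^2 + x*y + y^2 - 2*x - y

First, the degree is 2 — the shape is more complex than any degree-1 curve.
Then, from the visible intercepts: among the integer gridlines, it crosses the x-axis at x ∈ {0, 2}; the y-axis gridline crossings are at y ∈ {0, 1}.
Finally, these observations pin down the coefficients.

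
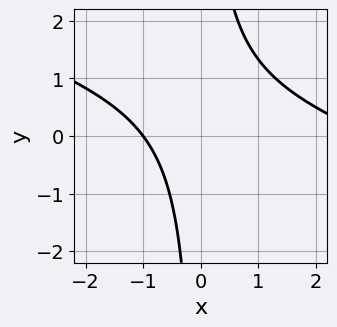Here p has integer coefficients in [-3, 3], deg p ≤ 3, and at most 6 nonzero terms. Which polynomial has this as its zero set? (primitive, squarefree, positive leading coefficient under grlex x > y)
The degree is 2 — a generic line meets the curve in up to 2 points.
From the axis intercepts and sections: it meets the x-axis at x = -1 (among the integer gridlines); it misses every integer gridline on the y-axis.
Putting this together gives p.

x^2 + 3*x*y - 2*x - 3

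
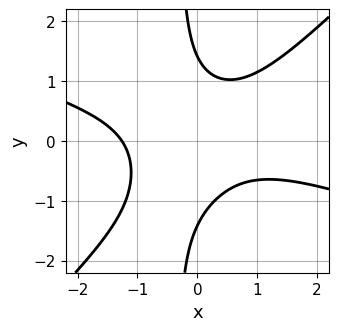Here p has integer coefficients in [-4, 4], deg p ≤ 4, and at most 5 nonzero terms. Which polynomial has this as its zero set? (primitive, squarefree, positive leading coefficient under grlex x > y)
1. deg p = 3. No degree-2 curve has this shape.
2. The integer polynomial consistent with all of this is the stated p.

x^3 + 2*x^2*y - 3*x*y^2 - y^2 + 2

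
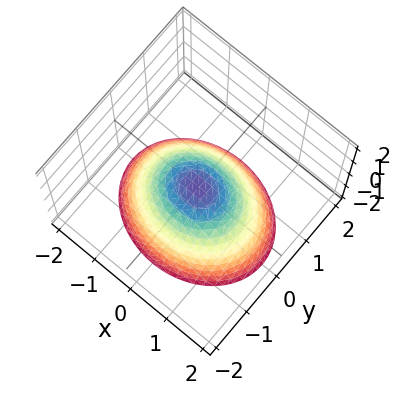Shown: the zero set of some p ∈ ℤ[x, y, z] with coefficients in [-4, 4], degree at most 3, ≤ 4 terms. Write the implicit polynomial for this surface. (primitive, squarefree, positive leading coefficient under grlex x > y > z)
2*x^2 + 3*y^2 + 3*z

First, the degree is 2 — a paraboloid; a quadric.
Then, symmetries: it's symmetric under x → −x, forcing even powers of x; the y ↦ −y reflection is a symmetry, so y appears only in even powers.
Then, reading off the gridlines: one z-axis crossing is at z = 0; one y-axis crossing is at y = 0.
Finally, fitting integer coefficients to these (and the overall shape) gives p.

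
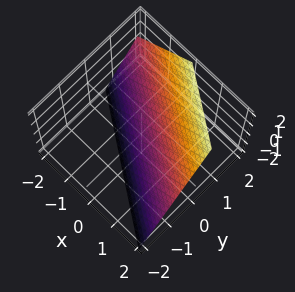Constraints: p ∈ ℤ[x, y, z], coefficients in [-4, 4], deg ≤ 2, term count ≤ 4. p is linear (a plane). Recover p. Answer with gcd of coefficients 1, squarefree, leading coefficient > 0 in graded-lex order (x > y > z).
2*x + 3*y - 2*z - 2

First, degree: every cross-section is a straight line — this is a plane, so deg p = 1.
Next, observable constraints: one x-axis crossing is at x = 1; it meets the z-axis at z = -1 (among the integer gridlines).
Finally, fitting integer coefficients to these (and the overall shape) gives p.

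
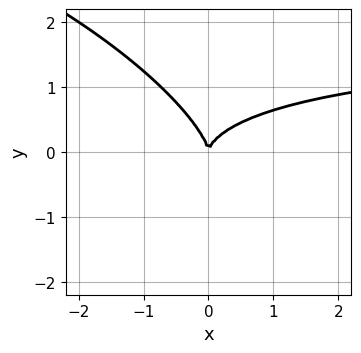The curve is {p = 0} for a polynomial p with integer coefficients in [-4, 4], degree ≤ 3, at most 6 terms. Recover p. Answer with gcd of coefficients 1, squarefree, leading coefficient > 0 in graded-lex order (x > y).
(a) deg p = 3.
(b) Against the integer gridlines: it meets the y-axis at y = 0 (among the integer gridlines); one x-axis crossing is at x = 0.
(c) Putting this together gives p.

x^2*y + 2*x*y^2 + 2*y^3 - 2*x^2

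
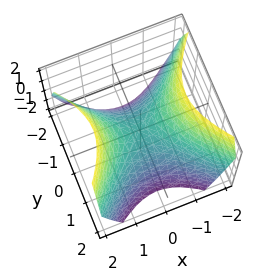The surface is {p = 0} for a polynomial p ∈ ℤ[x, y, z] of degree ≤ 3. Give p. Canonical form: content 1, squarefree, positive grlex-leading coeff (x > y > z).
(a) Degree: a hyperbolic paraboloid; a quadric, so deg p = 2.
(b) Symmetries: the y ↦ −y reflection is a symmetry, so y appears only in even powers; the x ↦ −x reflection is a symmetry, so x appears only in even powers.
(c) From the axis intercepts and sections: it crosses the z-axis at the gridline z = 0; it crosses the x-axis at the gridline x = 0; one y-axis crossing is at y = 0.
(d) Putting this together gives p.

x^2 - y^2 - z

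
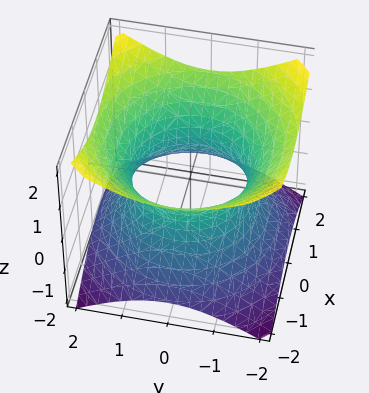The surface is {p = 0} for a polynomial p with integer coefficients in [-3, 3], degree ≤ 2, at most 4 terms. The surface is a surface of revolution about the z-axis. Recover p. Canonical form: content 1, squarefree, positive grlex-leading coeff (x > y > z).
Degree: no degree-1 surface has this shape, so deg p = 2.
Symmetries: the surface is invariant under rotation about z: p = q(x² + y², z).
From the visible intercepts: the surface avoids every integer z-axis point in the box; a circular section at z = 0 has radius between 1 and 2.
Fitting integer coefficients to these (and the overall shape) gives p.

2*x^2 + 2*y^2 - 3*z^2 - 3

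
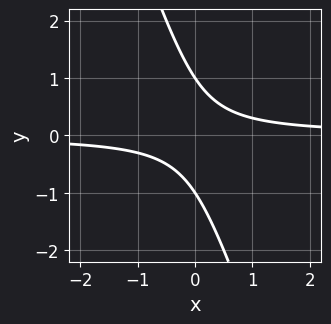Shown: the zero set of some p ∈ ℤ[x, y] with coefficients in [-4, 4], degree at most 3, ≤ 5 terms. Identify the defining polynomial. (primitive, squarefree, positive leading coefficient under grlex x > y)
(a) The degree is 2 — the shape is more complex than any degree-1 curve.
(b) Against the integer gridlines: it misses every integer gridline on the x-axis; the y-axis gridline crossings are at y ∈ {-1, 1}.
(c) Putting this together gives p.

3*x*y + y^2 - 1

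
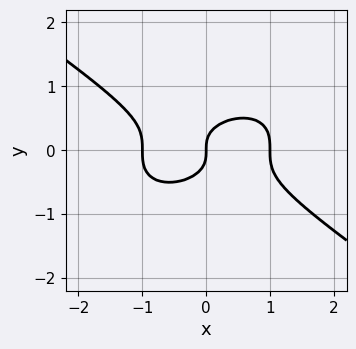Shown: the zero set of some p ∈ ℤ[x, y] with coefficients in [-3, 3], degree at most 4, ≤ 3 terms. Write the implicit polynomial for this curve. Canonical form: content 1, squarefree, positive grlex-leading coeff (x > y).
x^3 + 3*y^3 - x

1. The degree is 3 — the shape is more complex than any degree-2 curve.
2. Against the integer gridlines: the x-axis gridline crossings are at x ∈ {-1, 0, 1}; it crosses the y-axis at the gridline y = 0.
3. Putting this together gives p.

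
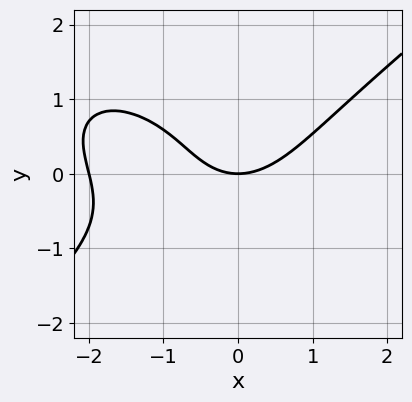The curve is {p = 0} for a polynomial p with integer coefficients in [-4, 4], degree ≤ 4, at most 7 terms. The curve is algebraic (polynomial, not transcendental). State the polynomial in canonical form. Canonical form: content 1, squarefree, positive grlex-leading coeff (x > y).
First, degree: no degree-2 curve has this shape, so deg p = 3.
Then, reading off the gridlines: it meets the y-axis at y = 0 (among the integer gridlines); among the integer gridlines, it crosses the x-axis at x ∈ {-2, 0}.
Finally, the integer polynomial consistent with all of this is the stated p.

x^3 - 2*y^3 + 2*x^2 - 2*x*y - 3*y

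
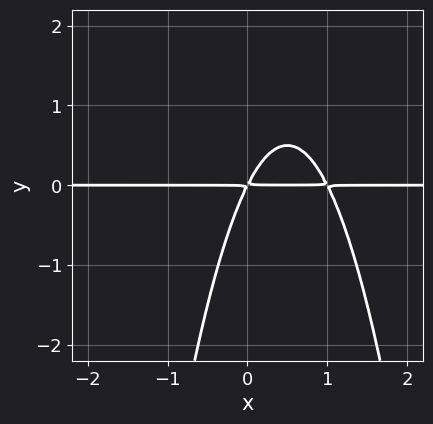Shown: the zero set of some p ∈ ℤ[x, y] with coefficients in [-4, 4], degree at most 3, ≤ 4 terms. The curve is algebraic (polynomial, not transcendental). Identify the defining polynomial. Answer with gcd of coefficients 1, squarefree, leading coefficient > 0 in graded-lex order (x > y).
2*x^2*y - 2*x*y + y^2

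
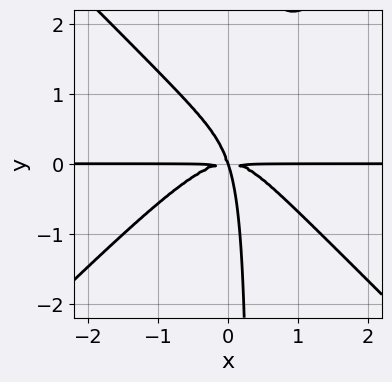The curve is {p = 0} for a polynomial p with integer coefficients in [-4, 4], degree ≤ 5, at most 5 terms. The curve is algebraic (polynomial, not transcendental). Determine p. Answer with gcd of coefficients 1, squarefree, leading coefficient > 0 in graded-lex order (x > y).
3*x^3*y - 3*x*y^3 + 3*x*y^2 + y^3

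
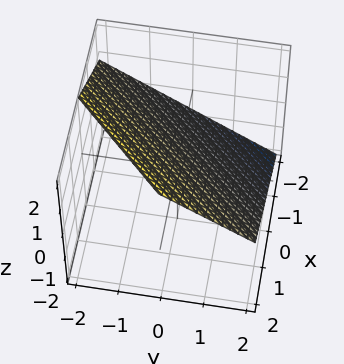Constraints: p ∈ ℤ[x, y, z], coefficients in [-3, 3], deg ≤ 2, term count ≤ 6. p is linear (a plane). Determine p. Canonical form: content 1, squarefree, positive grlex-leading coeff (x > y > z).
2*x - 2*y - 3*z + 2

First, deg p = 1. Every cross-section is a straight line — this is a plane.
Then, against the integer gridlines: it meets the x-axis at x = -1 (among the integer gridlines); it meets the y-axis at y = 1 (among the integer gridlines).
Finally, together with the visible shape, these determine p as stated.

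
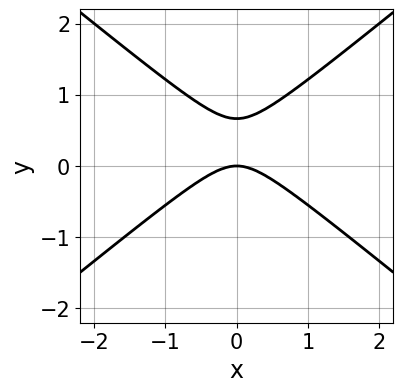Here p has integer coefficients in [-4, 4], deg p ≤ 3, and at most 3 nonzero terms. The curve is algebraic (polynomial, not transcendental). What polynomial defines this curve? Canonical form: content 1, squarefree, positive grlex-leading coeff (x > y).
2*x^2 - 3*y^2 + 2*y

1. Degree: the shape is more complex than any degree-1 curve, so deg p = 2.
2. Symmetries: it's symmetric under x → −x, forcing even powers of x.
3. Against the integer gridlines: one y-axis crossing is at y = 0; it meets the x-axis at x = 0 (among the integer gridlines).
4. These observations pin down the coefficients.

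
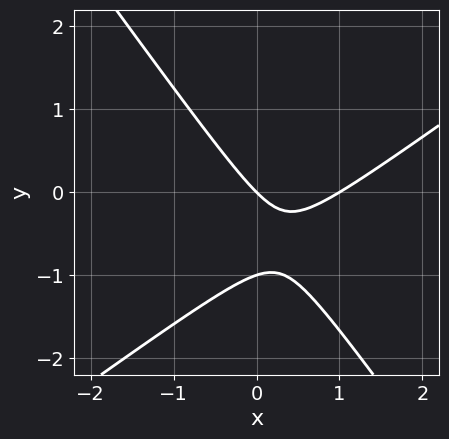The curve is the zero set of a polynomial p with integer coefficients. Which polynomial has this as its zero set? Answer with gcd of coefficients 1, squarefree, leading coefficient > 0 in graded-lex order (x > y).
3*x^2 - 2*x*y - 3*y^2 - 3*x - 3*y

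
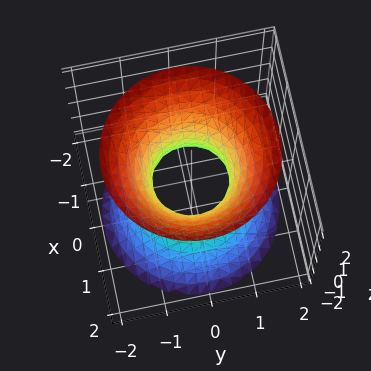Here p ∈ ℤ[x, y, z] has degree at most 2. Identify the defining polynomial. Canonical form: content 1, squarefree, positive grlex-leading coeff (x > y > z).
3*x^2 + 3*y^2 - 2*z^2 - 2

(a) Degree: one connected sheet with a waist; a quadric, so deg p = 2.
(b) Symmetries: mirror symmetry z ↦ −z ⇒ only even powers of z; the z-axis is an axis of rotation, so x and y enter only as x² + y².
(c) Checking where it meets the axes: the surface avoids every integer z-axis point in the box; a circular section at z = 1 has radius between 1 and 2.
(d) Fitting integer coefficients to these (and the overall shape) gives p.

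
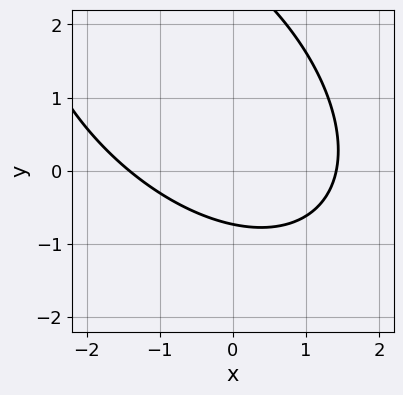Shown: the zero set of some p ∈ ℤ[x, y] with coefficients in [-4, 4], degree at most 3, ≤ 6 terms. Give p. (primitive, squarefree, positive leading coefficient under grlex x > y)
x^2 + x*y + y^2 - 2*y - 2

1. deg p = 2. No degree-1 curve has this shape.
2. Matching integer coefficients to the picture gives p.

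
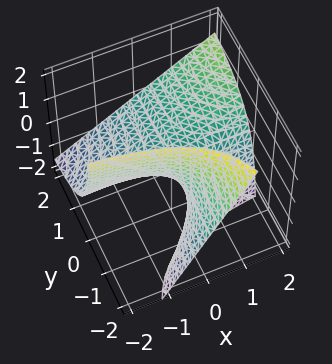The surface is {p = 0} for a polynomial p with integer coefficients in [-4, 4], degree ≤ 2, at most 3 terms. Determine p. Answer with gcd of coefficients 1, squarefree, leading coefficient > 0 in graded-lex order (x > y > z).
x*y - y*z - z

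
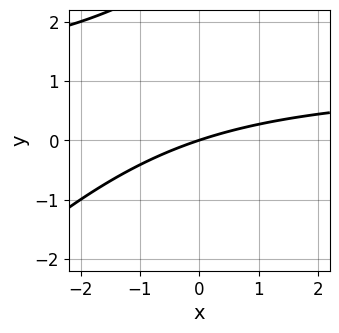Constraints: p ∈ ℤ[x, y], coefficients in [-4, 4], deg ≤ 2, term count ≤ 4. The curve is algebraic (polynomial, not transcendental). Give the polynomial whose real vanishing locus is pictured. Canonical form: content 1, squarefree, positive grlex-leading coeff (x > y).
1. Degree: a generic line meets the curve in up to 2 points, so deg p = 2.
2. From the visible intercepts: it meets the y-axis at y = 0 (among the integer gridlines); one x-axis crossing is at x = 0.
3. Assembling these constraints gives the stated polynomial.

x*y - y^2 - x + 3*y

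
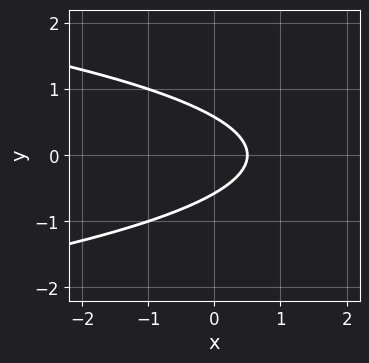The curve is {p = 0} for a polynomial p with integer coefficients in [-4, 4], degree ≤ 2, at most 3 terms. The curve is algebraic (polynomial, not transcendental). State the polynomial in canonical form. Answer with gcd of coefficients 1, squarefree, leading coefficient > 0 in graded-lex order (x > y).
3*y^2 + 2*x - 1

1. The degree is 2 — the shape is more complex than any degree-1 curve.
2. Symmetries: it's symmetric under y → −y, forcing even powers of y.
3. Putting this together gives p.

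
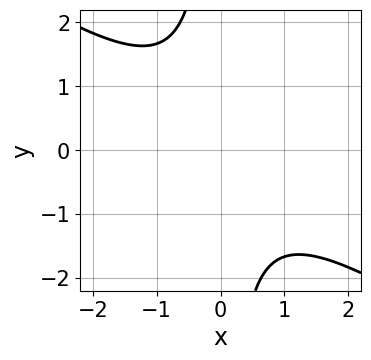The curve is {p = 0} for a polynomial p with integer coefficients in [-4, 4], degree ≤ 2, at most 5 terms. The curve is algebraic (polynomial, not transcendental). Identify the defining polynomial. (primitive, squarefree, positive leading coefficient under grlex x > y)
2*x^2 + 3*x*y + 3

(a) deg p = 2.
(b) Checking where it meets the axes: the curve avoids every integer x-axis point in the box; it misses every integer gridline on the y-axis.
(c) The integer polynomial consistent with all of this is the stated p.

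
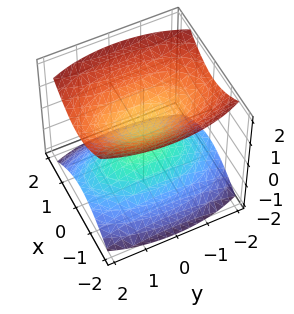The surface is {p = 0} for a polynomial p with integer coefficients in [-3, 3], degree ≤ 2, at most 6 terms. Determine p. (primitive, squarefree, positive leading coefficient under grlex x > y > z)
The picture has 2 separate pieces. They look like related sheets of one shape, so recover p as a whole.
The degree is 2 — two separate bowl-shaped sheets opening away from each other; a quadric.
Symmetries: the x ↦ −x reflection is a symmetry, so x appears only in even powers; mirror symmetry y ↦ −y ⇒ only even powers of y; the z ↦ −z reflection is a symmetry, so z appears only in even powers.
From the axis intercepts and sections: the surface avoids every integer y-axis point in the box; no x-intercept at any integer in the box.
Putting this together gives p.

3*x^2 + y^2 - 3*z^2 + 1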